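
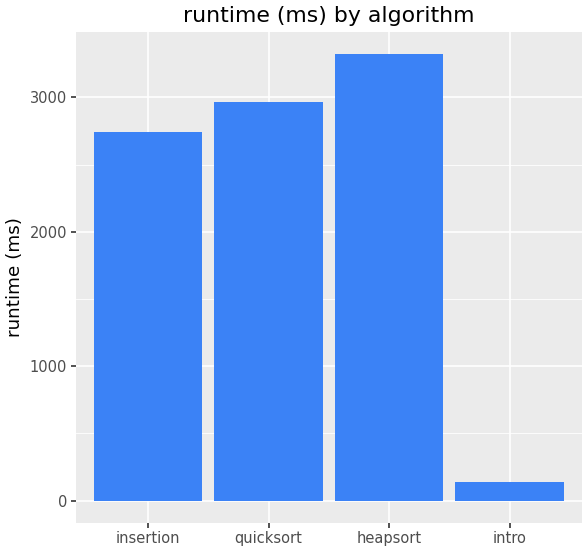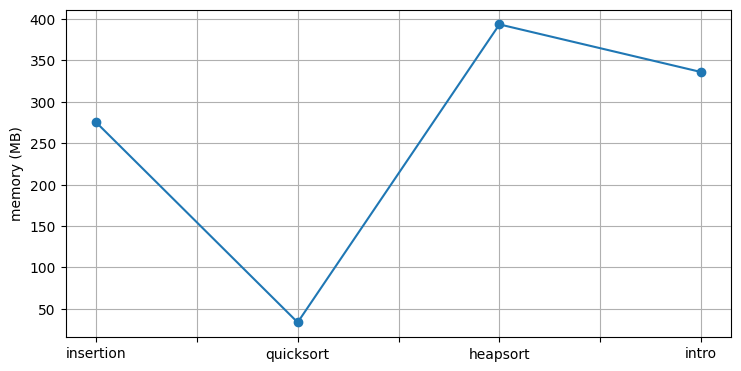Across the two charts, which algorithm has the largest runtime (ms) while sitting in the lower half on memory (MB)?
quicksort

Chart 2 median memory (MB) ≈ 300; below-median algorithms: insertion, quicksort. Among those, quicksort has the highest runtime (ms) (≈ 3000).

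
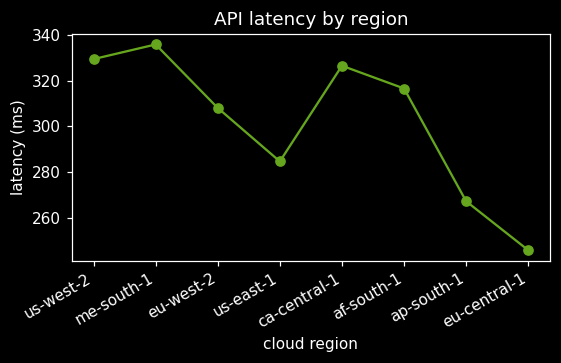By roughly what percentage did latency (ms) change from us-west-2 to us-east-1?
us-west-2 ≈ 330, us-east-1 ≈ 280; (280 − 330) / 330 ≈ -15.2%.

≈ -15.2%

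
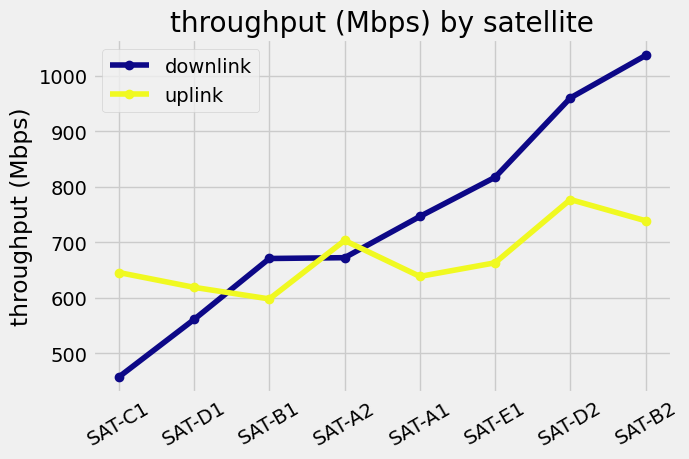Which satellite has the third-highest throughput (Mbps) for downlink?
SAT-E1

Top 4 for downlink: SAT-B2 ≈ 1050, SAT-D2 ≈ 950, SAT-E1 ≈ 800, SAT-A1 ≈ 750.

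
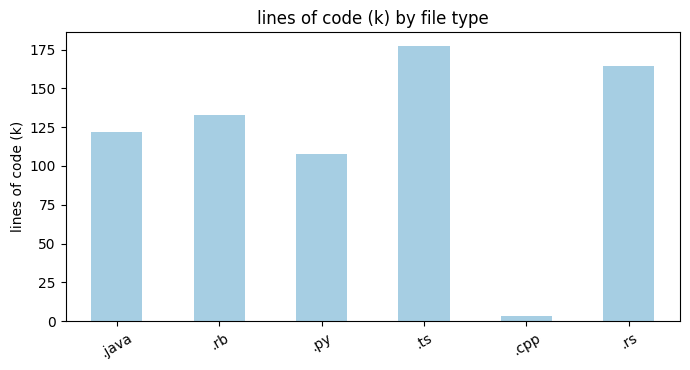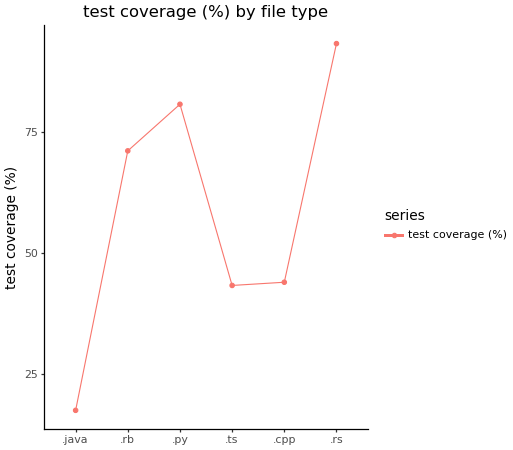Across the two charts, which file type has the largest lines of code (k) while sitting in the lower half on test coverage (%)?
Chart 2 median test coverage (%) ≈ 60; below-median file types: .java, .ts, .cpp. Among those, .ts has the highest lines of code (k) (≈ 180).

.ts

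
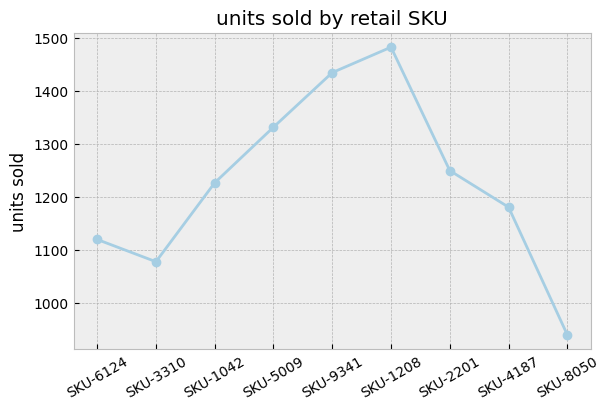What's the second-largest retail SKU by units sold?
Top 3: SKU-1208 ≈ 1500, SKU-9341 ≈ 1450, SKU-5009 ≈ 1350.

SKU-9341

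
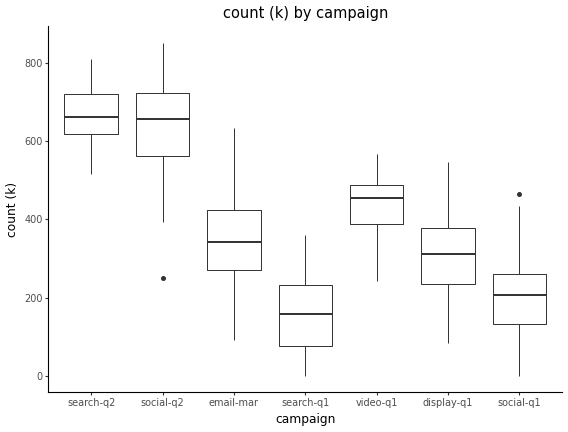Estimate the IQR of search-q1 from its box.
≈ 150

Q3 ≈ 250, Q1 ≈ 100; IQR ≈ 150.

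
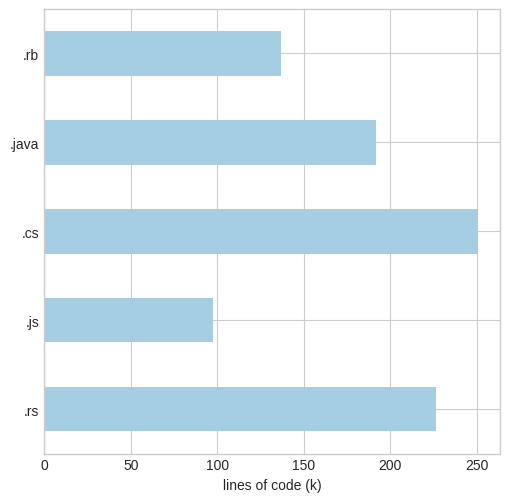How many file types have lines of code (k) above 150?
3

Above 150: .rs, .cs, .java.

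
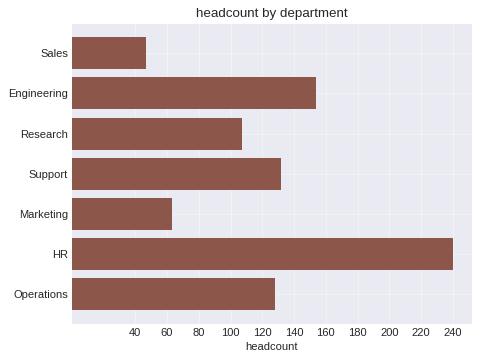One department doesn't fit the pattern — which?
HR

HR ≈ 240; the rest sit between ≈ 40 and ≈ 160.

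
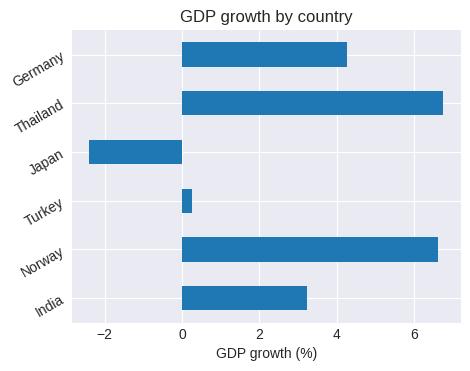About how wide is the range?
≈ 9

Max Thailand ≈ 7, min Japan ≈ -2; range ≈ 9.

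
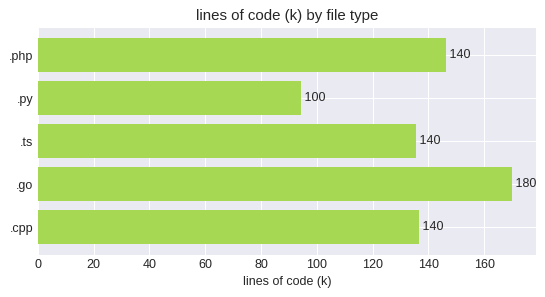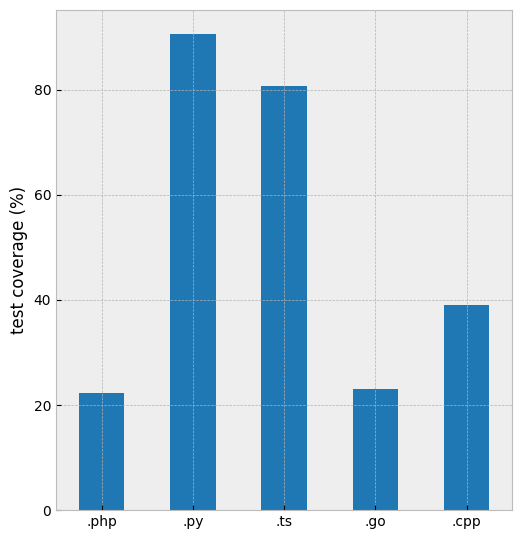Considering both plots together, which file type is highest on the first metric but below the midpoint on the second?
Chart 2 median test coverage (%) ≈ 40; below-median file types: .php, .go. Among those, .go has the highest lines of code (k) (≈ 180).

.go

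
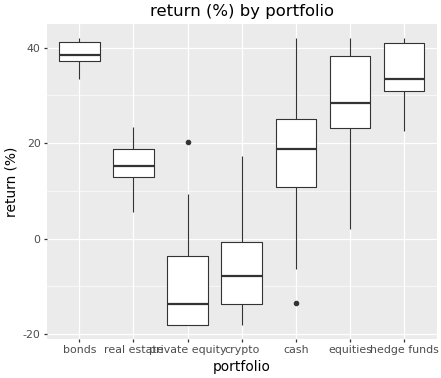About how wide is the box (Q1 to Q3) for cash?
≈ 15

Q3 ≈ 25, Q1 ≈ 10; IQR ≈ 15.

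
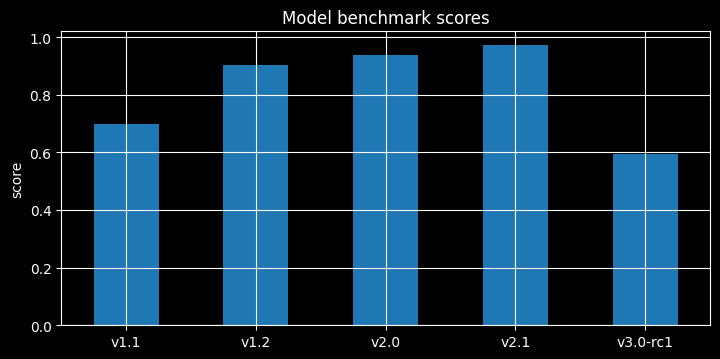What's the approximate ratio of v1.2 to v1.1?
v1.2 ≈ 0.9, v1.1 ≈ 0.7; 0.9/0.7 ≈ 1.29.

≈ 1.29×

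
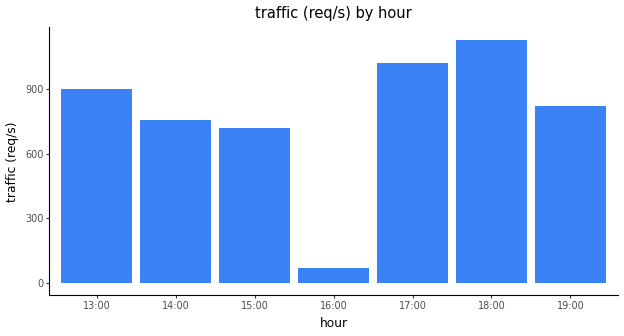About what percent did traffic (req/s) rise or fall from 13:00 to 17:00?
13:00 ≈ 900, 17:00 ≈ 1000; (1000 − 900) / 900 ≈ +11.1%.

≈ +11.1%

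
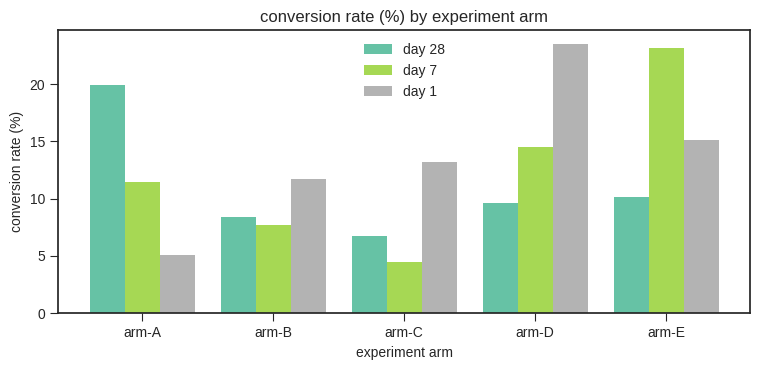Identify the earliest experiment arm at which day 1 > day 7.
arm-A: day 1 ≈ 6 vs day 7 ≈ 12 (not yet); arm-B: day 1 ≈ 12 vs day 7 ≈ 8 (first crossover).

arm-B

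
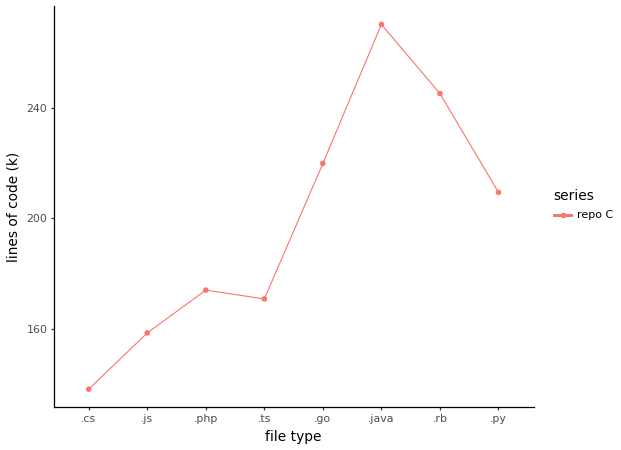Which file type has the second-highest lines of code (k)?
.rb

Top 3: .java ≈ 280, .rb ≈ 240, .go ≈ 220.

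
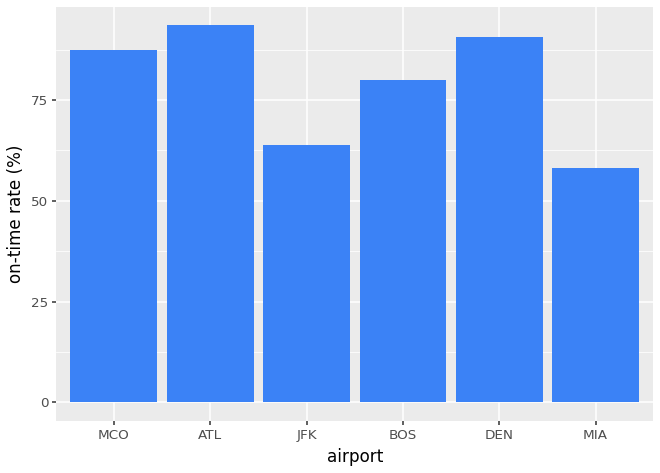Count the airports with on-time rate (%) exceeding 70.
Above 70: MCO, ATL, BOS, DEN.

4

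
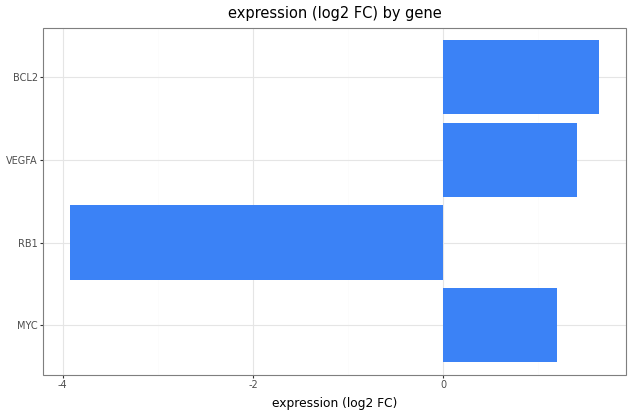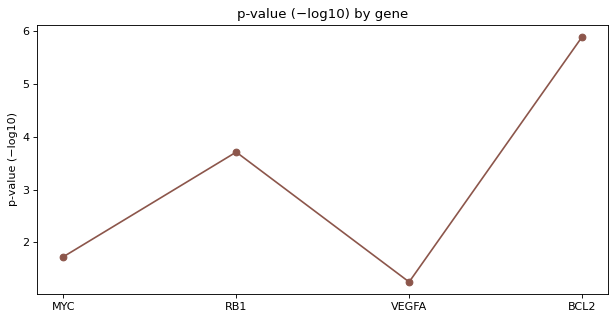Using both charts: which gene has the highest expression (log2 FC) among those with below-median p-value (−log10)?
VEGFA

Chart 2 median p-value (−log10) ≈ 3; below-median genes: MYC, VEGFA. Among those, VEGFA has the highest expression (log2 FC) (≈ 1.4).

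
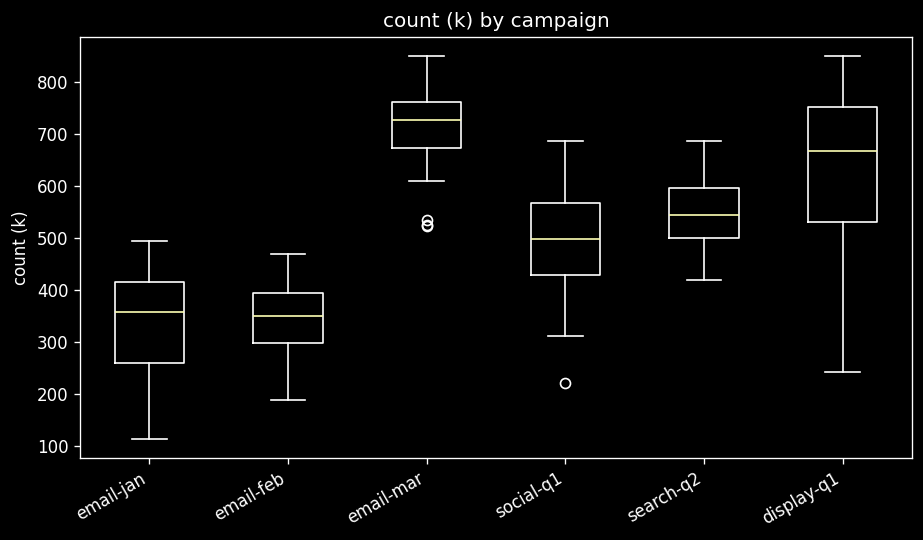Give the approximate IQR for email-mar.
Q3 ≈ 750, Q1 ≈ 650; IQR ≈ 100.

≈ 100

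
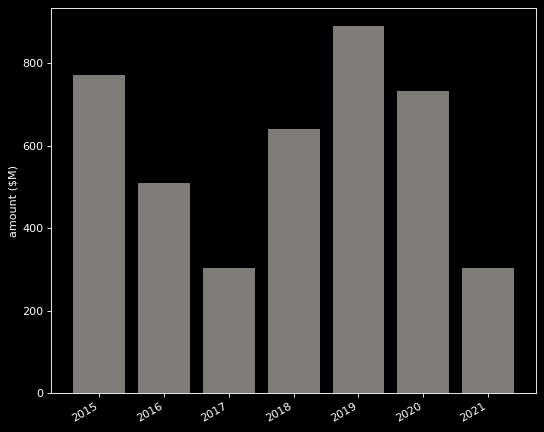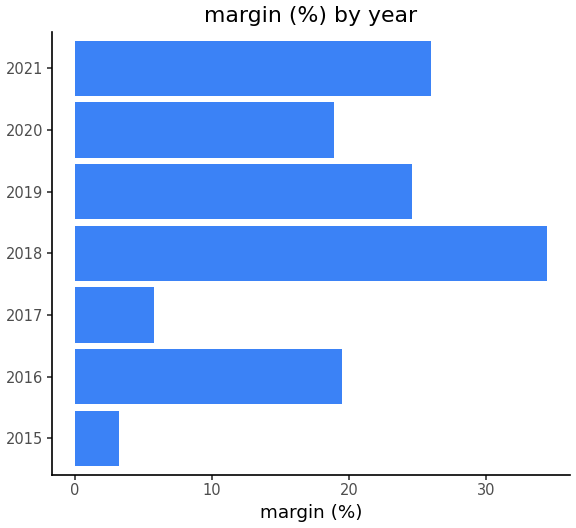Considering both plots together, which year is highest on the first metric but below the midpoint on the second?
Chart 2 median margin (%) ≈ 20; below-median years: 2015, 2017, 2020. Among those, 2015 has the highest amount ($M) (≈ 800).

2015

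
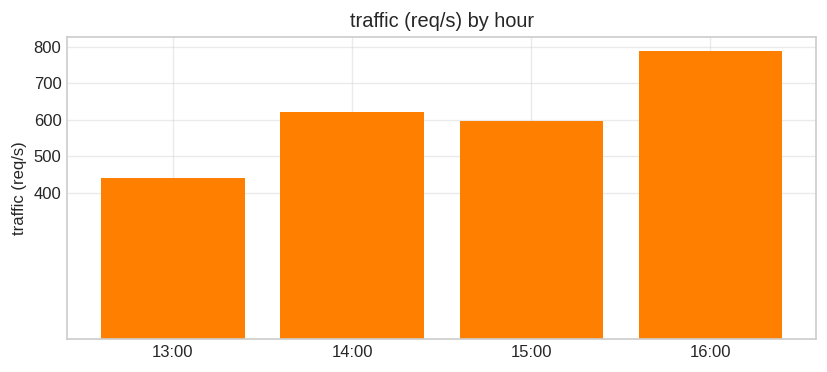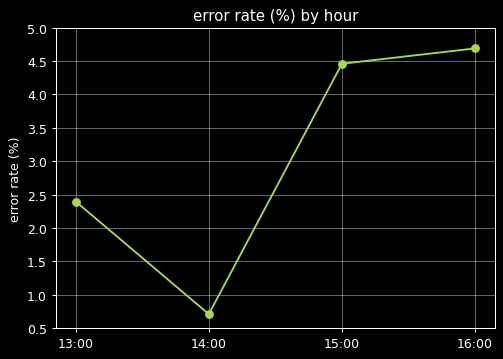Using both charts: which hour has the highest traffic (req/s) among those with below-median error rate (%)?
Chart 2 median error rate (%) ≈ 3.5; below-median hours: 13:00, 14:00. Among those, 14:00 has the highest traffic (req/s) (≈ 600).

14:00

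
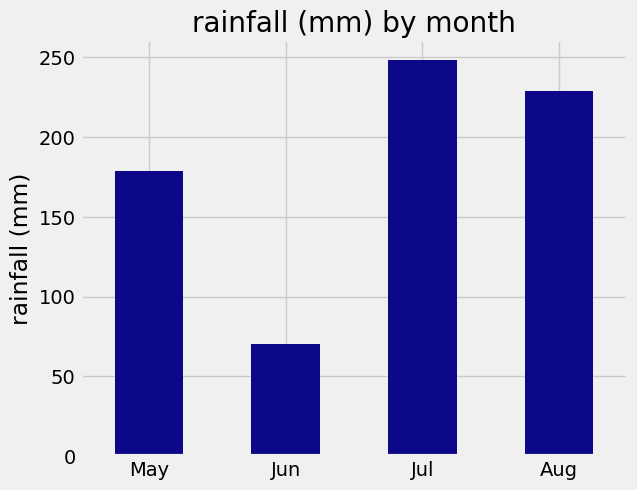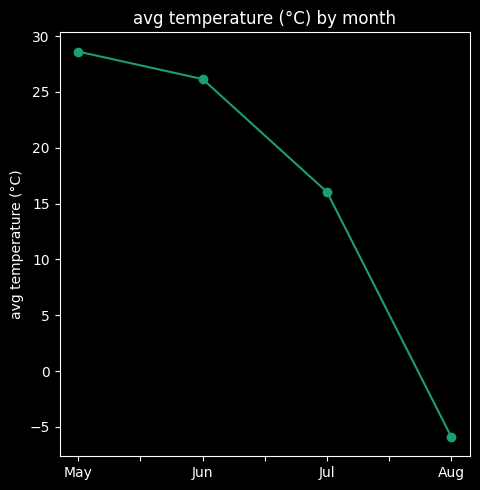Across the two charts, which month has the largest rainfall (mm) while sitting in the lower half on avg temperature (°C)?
Chart 2 median avg temperature (°C) ≈ 20; below-median months: Jul, Aug. Among those, Jul has the highest rainfall (mm) (≈ 250).

Jul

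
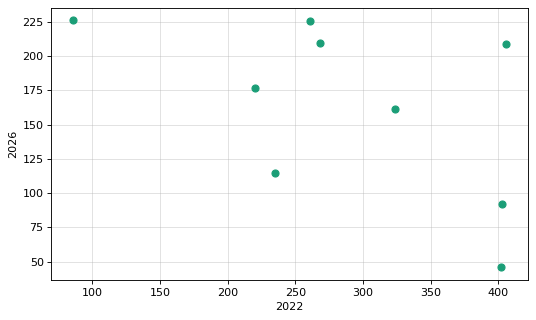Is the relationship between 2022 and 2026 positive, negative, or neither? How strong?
Points are negatively correlated; moderate (|r| ≈ 0.5).

negative, moderate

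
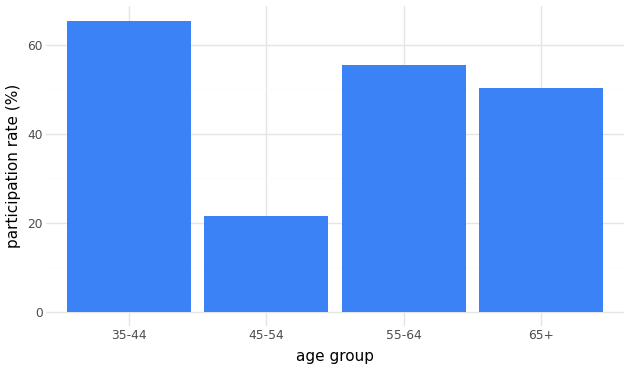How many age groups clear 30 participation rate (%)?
3

Above 30: 35-44, 55-64, 65+.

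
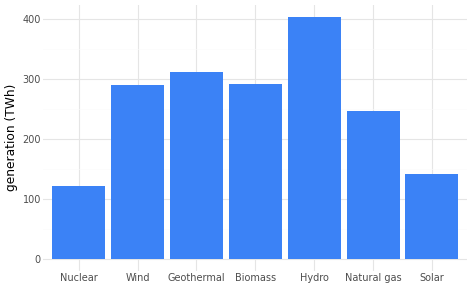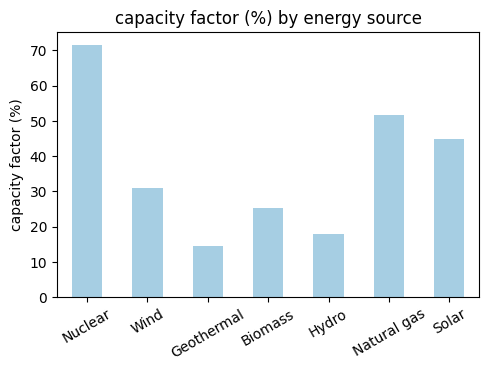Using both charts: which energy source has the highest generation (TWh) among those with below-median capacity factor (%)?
Hydro

Chart 2 median capacity factor (%) ≈ 30; below-median energy sources: Geothermal, Biomass, Hydro. Among those, Hydro has the highest generation (TWh) (≈ 400).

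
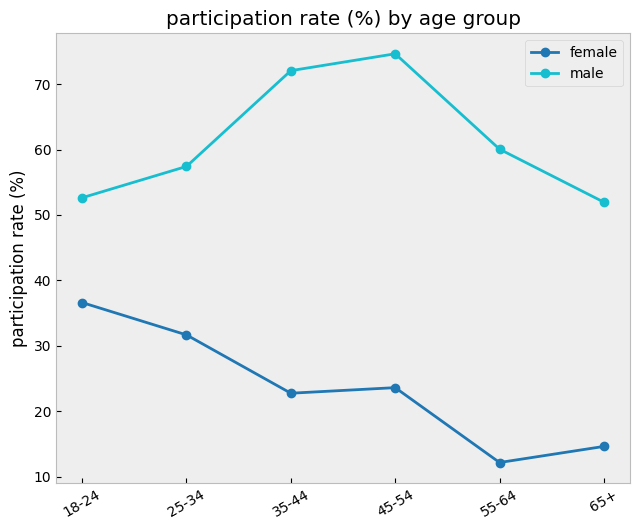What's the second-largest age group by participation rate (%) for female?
25-34

Top 3 for female: 18-24 ≈ 40, 25-34 ≈ 30, 45-54 ≈ 20.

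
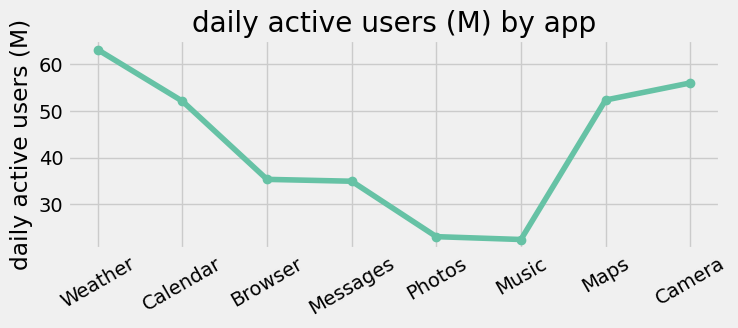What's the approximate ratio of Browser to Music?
≈ 1.75×

Browser ≈ 35, Music ≈ 20; 35/20 ≈ 1.75.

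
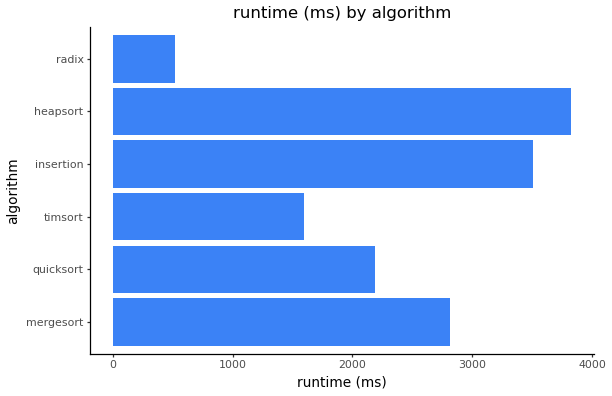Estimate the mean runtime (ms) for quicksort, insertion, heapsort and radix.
≈ 2500

(2000 + 3500 + 4000 + 500) / 4 ≈ 2500.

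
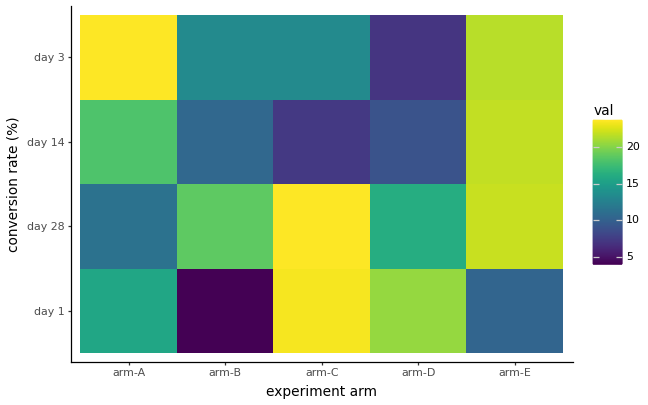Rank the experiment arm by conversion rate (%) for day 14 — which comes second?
Top 3 for day 14: arm-E ≈ 22, arm-A ≈ 18, arm-B ≈ 10.

arm-A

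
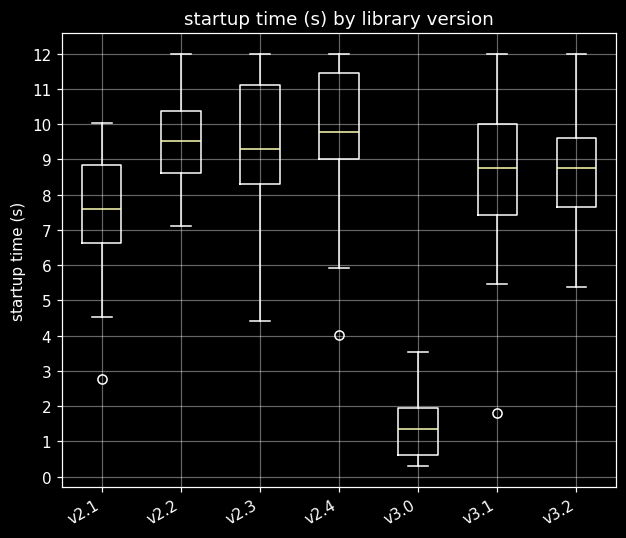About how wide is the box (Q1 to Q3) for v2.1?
≈ 2

Q3 ≈ 9, Q1 ≈ 7; IQR ≈ 2.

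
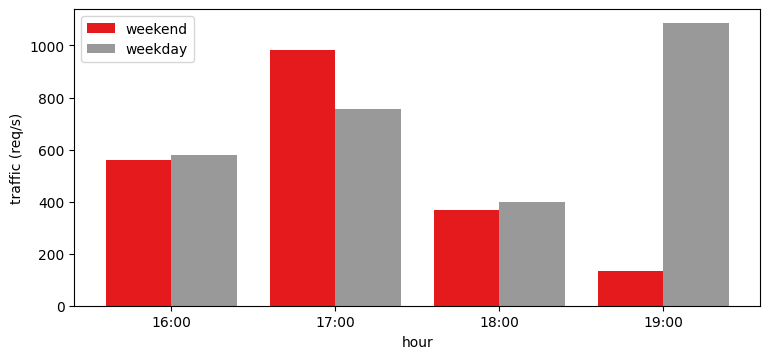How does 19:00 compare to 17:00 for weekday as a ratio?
≈ 1.38×

19:00 ≈ 1100, 17:00 ≈ 800; 1100/800 ≈ 1.38.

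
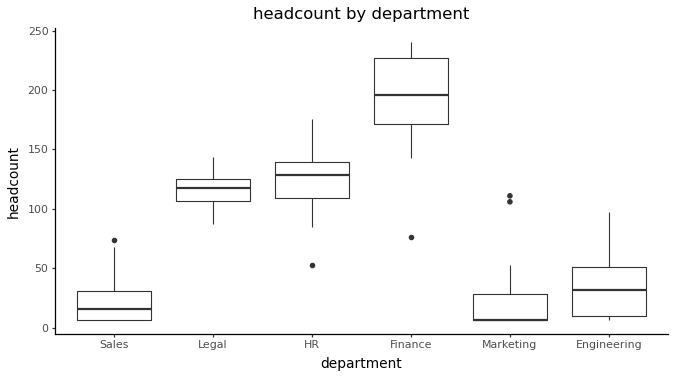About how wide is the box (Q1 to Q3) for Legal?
≈ 20

Q3 ≈ 120, Q1 ≈ 100; IQR ≈ 20.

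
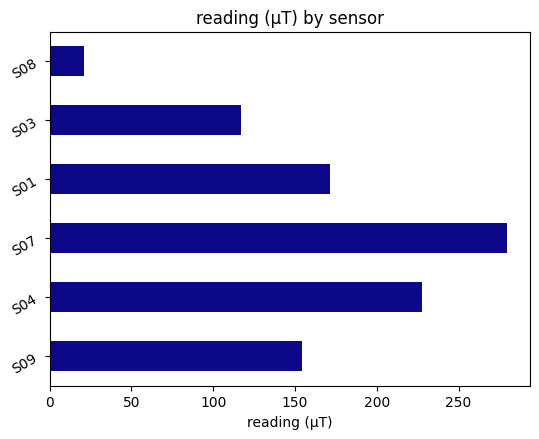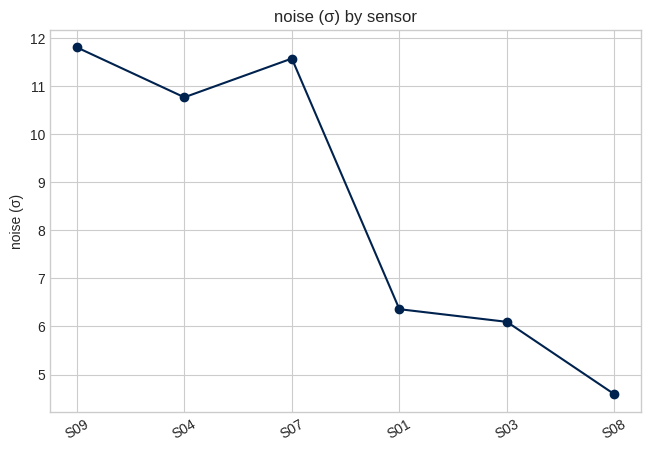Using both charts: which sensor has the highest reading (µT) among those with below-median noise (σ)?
Chart 2 median noise (σ) ≈ 8; below-median sensors: S01, S03, S08. Among those, S01 has the highest reading (µT) (≈ 150).

S01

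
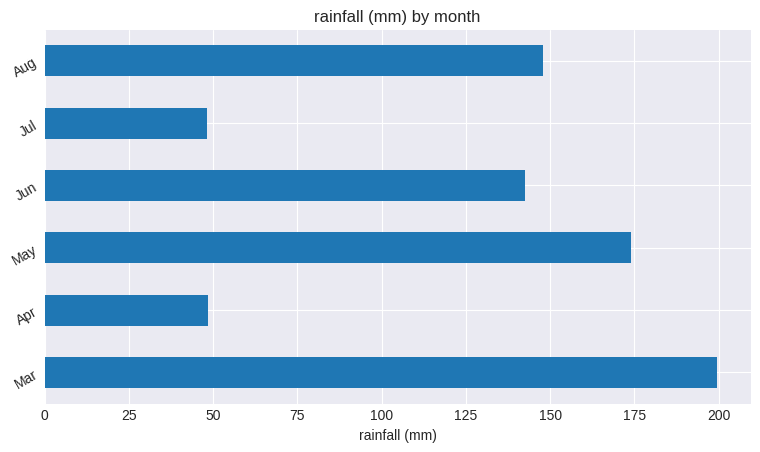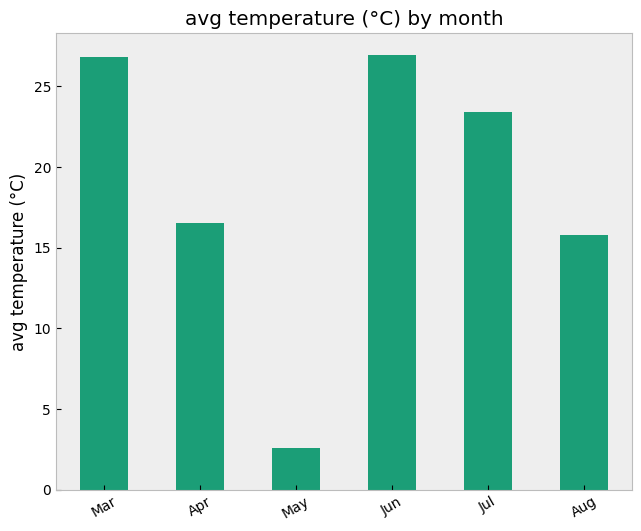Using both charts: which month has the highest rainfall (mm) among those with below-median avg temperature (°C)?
May

Chart 2 median avg temperature (°C) ≈ 20; below-median months: Apr, May, Aug. Among those, May has the highest rainfall (mm) (≈ 180).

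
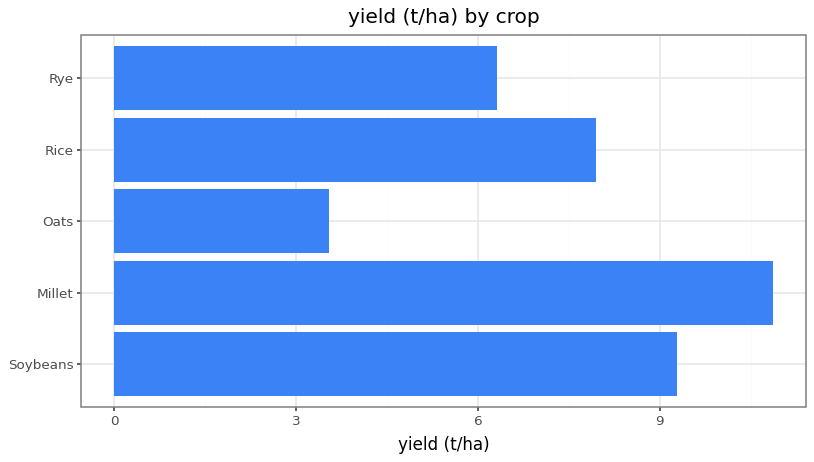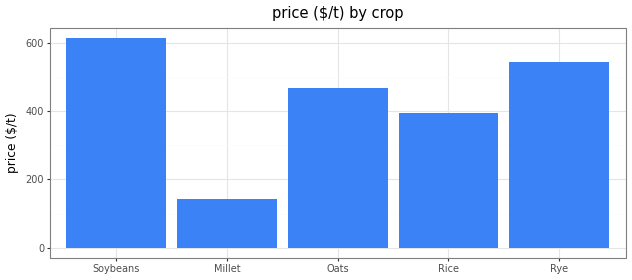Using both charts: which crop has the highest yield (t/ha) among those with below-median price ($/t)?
Millet

Chart 2 median price ($/t) ≈ 500; below-median crops: Millet, Rice. Among those, Millet has the highest yield (t/ha) (≈ 11).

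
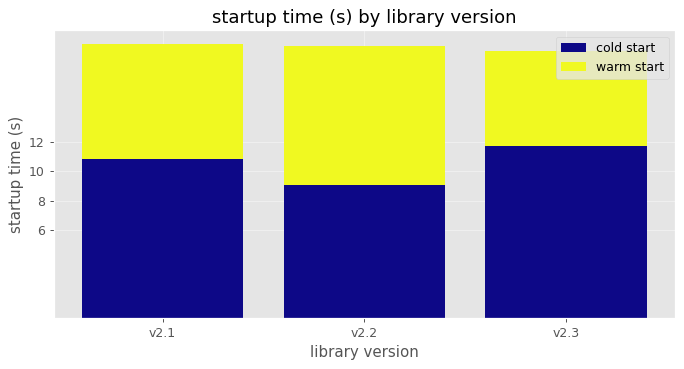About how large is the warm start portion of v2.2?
warm start top ≈ 18, bottom ≈ 10; segment ≈ 8.

≈ 8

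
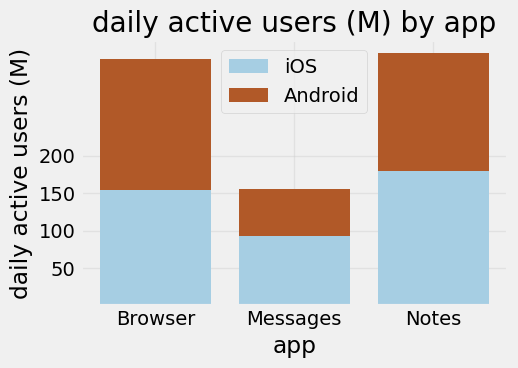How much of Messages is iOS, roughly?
≈ 100

iOS top ≈ 100, bottom ≈ 0; segment ≈ 100.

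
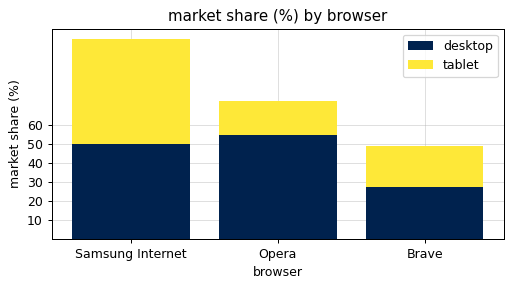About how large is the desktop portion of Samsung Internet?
desktop top ≈ 50, bottom ≈ 0; segment ≈ 50.

≈ 50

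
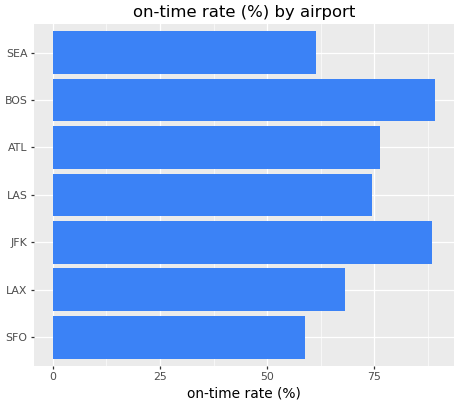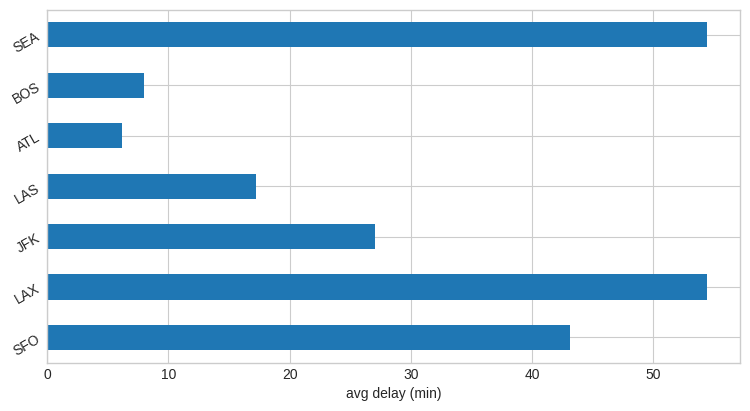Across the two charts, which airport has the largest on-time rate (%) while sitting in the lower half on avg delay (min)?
BOS

Chart 2 median avg delay (min) ≈ 25; below-median airports: LAS, ATL, BOS. Among those, BOS has the highest on-time rate (%) (≈ 90).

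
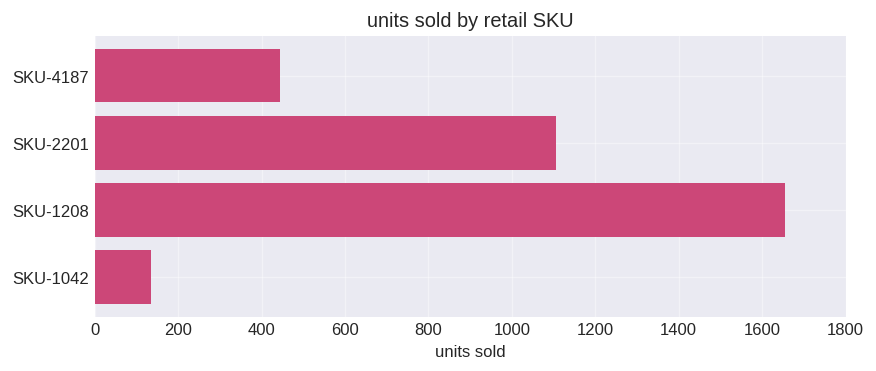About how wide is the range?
≈ 1400

Max SKU-1208 ≈ 1600, min SKU-1042 ≈ 200; range ≈ 1400.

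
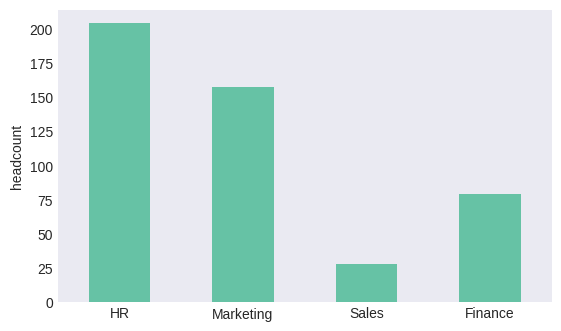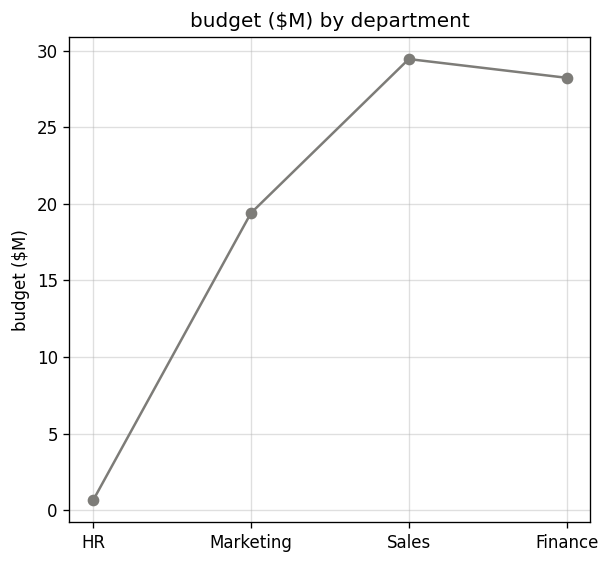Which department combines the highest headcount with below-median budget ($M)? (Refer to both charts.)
Chart 2 median budget ($M) ≈ 25; below-median departments: HR, Marketing. Among those, HR has the highest headcount (≈ 200).

HR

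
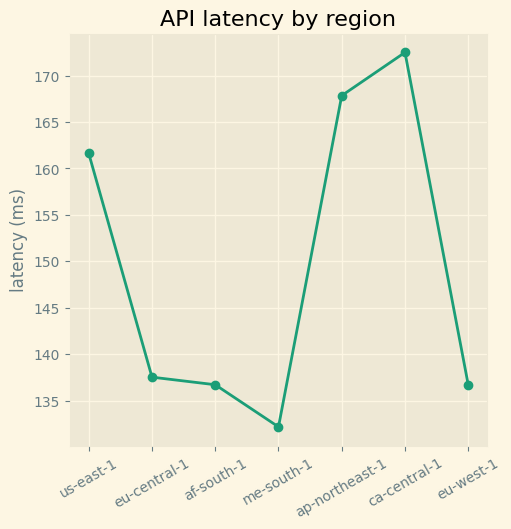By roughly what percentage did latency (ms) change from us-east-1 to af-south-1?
≈ -15.6%

us-east-1 ≈ 160, af-south-1 ≈ 135; (135 − 160) / 160 ≈ -15.6%.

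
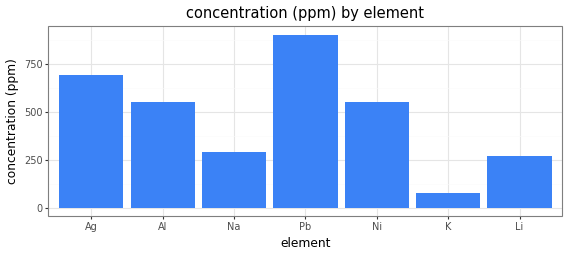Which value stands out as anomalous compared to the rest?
K ≈ 100; the rest sit between ≈ 300 and ≈ 900.

K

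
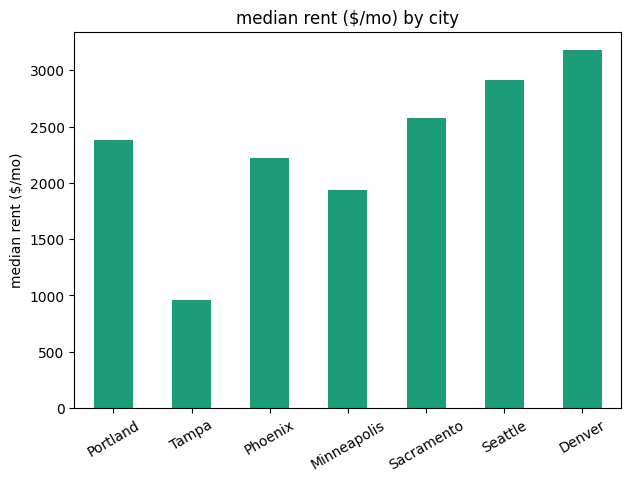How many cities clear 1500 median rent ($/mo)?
6

Above 1500: Portland, Phoenix, Minneapolis, Sacramento, Seattle, Denver.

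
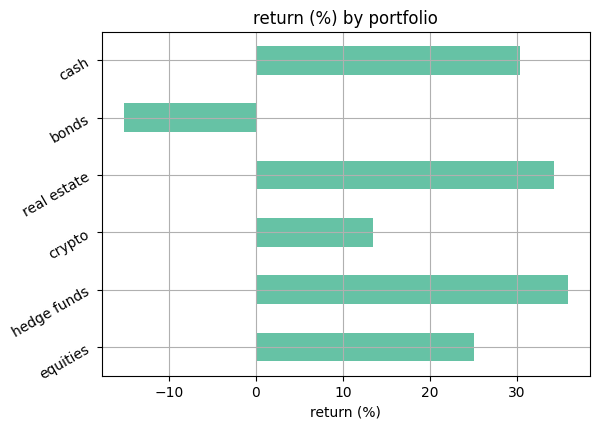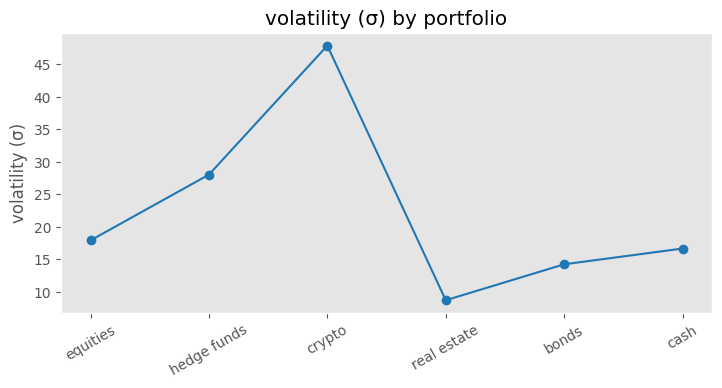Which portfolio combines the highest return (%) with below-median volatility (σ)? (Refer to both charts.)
real estate

Chart 2 median volatility (σ) ≈ 15; below-median portfolios: real estate, bonds, cash. Among those, real estate has the highest return (%) (≈ 35).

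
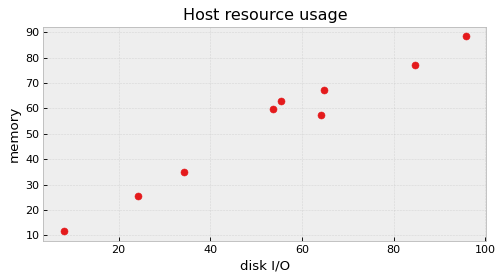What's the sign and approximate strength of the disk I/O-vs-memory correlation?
Points are positively correlated; strong (|r| ≈ 1.0).

positive, strong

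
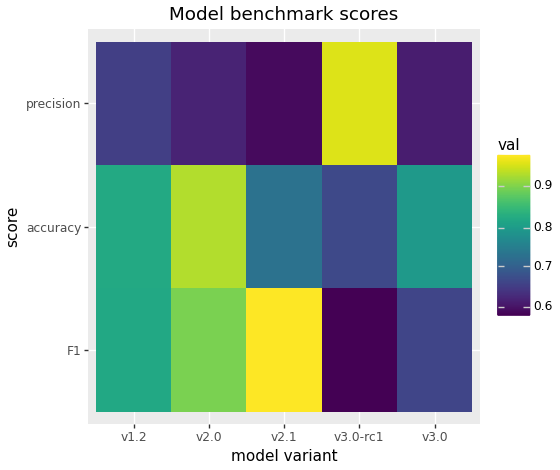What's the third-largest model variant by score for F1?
Top 4 for F1: v2.1 ≈ 1.00, v2.0 ≈ 0.90, v1.2 ≈ 0.80, v3.0 ≈ 0.65.

v1.2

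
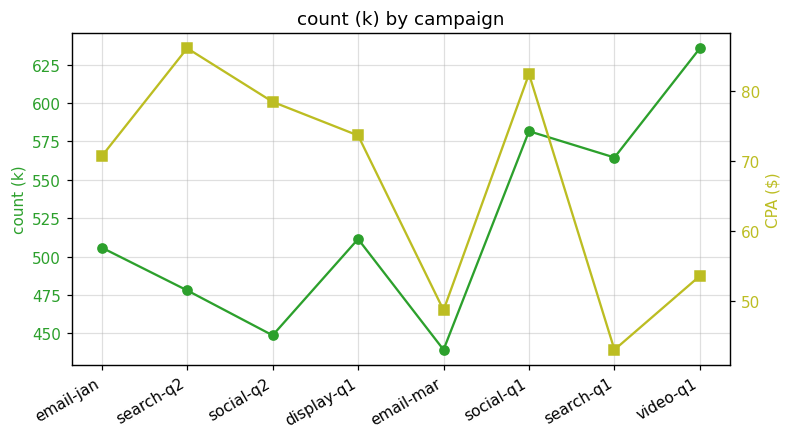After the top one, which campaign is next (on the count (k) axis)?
Top 3 (on the count (k) axis): video-q1 ≈ 640, social-q1 ≈ 580, search-q1 ≈ 560.

social-q1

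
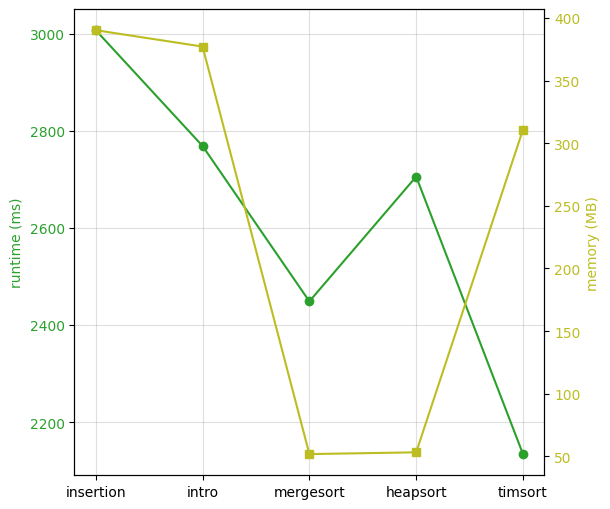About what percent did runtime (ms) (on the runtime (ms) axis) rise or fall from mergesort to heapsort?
mergesort ≈ 2400, heapsort ≈ 2700; (2700 − 2400) / 2400 ≈ +12.5%.

≈ +12.5%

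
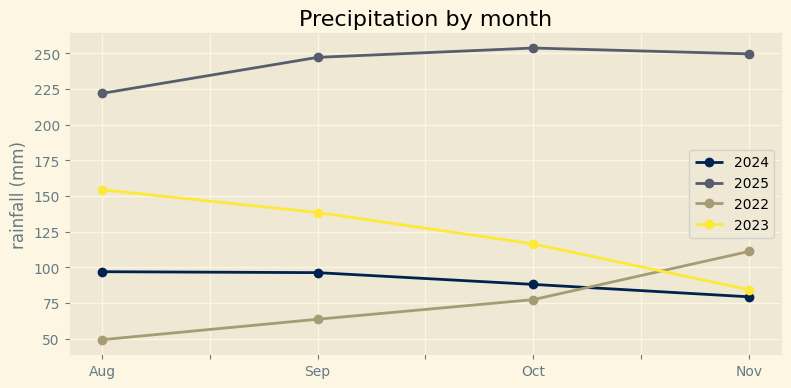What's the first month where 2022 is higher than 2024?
Nov

Oct: 2022 ≈ 80 vs 2024 ≈ 80 (not yet); Nov: 2022 ≈ 120 vs 2024 ≈ 80 (first crossover).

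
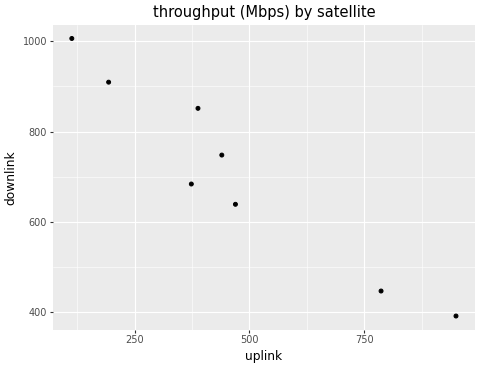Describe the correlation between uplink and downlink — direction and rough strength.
Points are negatively correlated; strong (|r| ≈ 1.0).

negative, strong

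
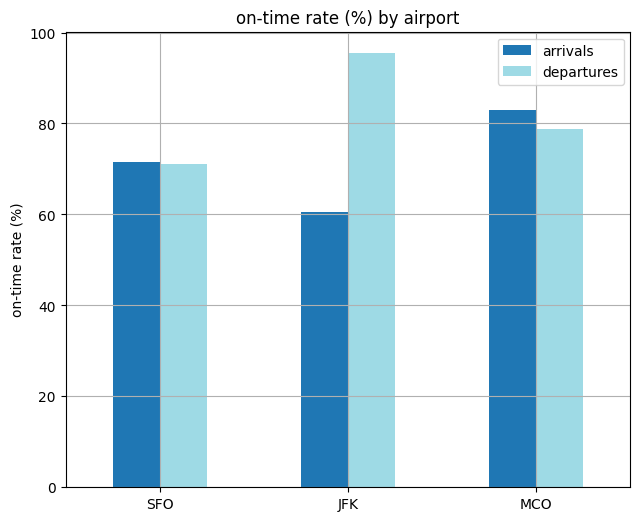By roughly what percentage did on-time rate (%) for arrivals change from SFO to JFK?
SFO ≈ 70, JFK ≈ 60; (60 − 70) / 70 ≈ -14.3%.

≈ -14.3%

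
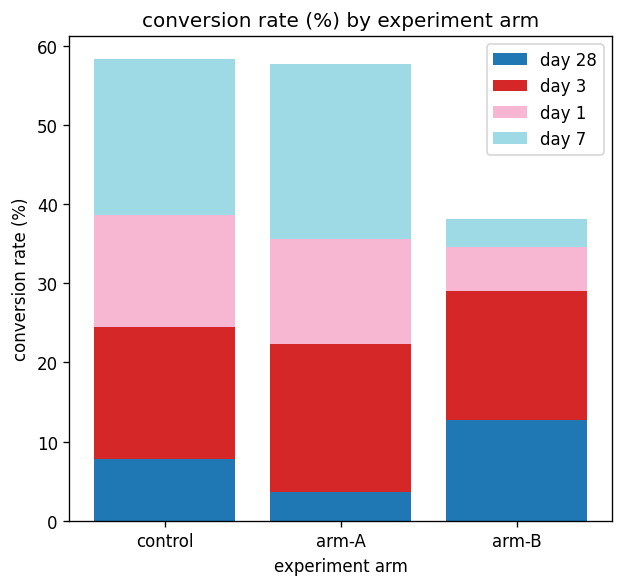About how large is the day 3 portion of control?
day 3 top ≈ 25, bottom ≈ 10; segment ≈ 15.

≈ 15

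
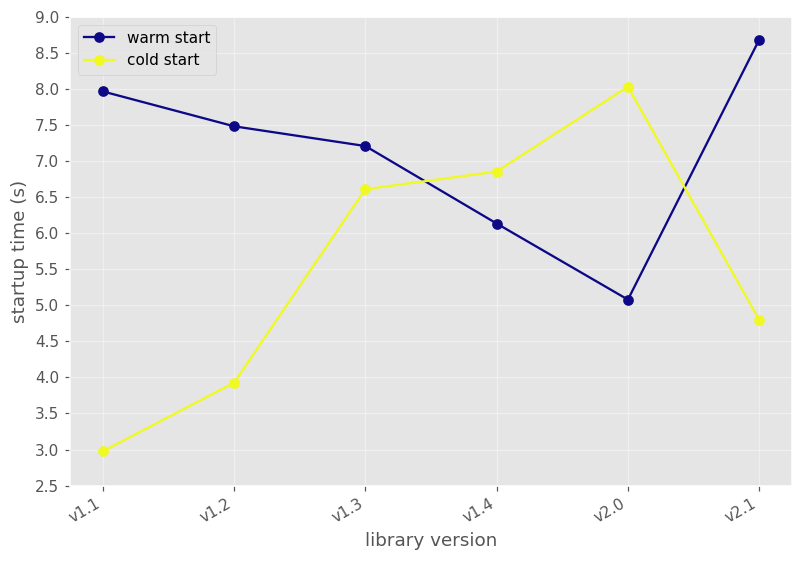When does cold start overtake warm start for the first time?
v1.3: cold start ≈ 6.5 vs warm start ≈ 7.0 (not yet); v1.4: cold start ≈ 7.0 vs warm start ≈ 6.0 (first crossover).

v1.4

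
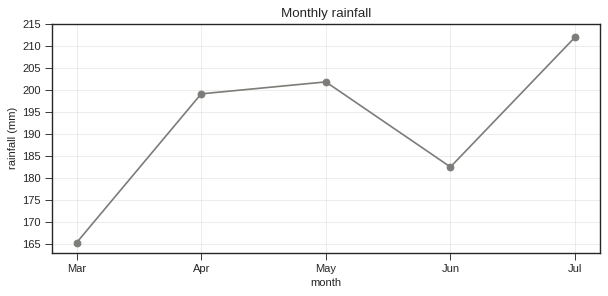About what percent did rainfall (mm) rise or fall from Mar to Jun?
Mar ≈ 165, Jun ≈ 185; (185 − 165) / 165 ≈ +12.1%.

≈ +12.1%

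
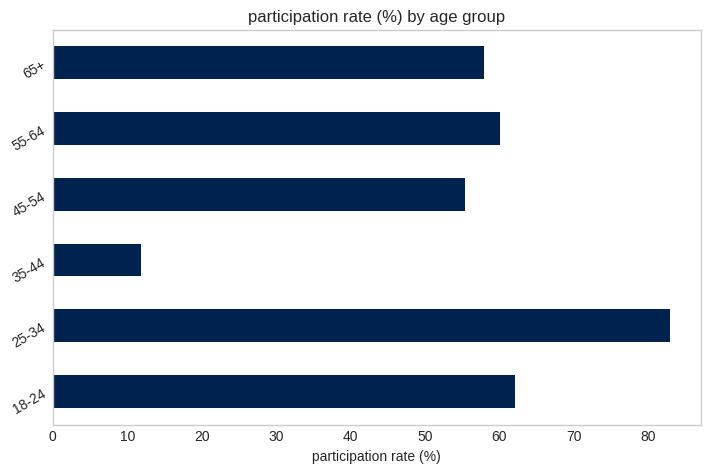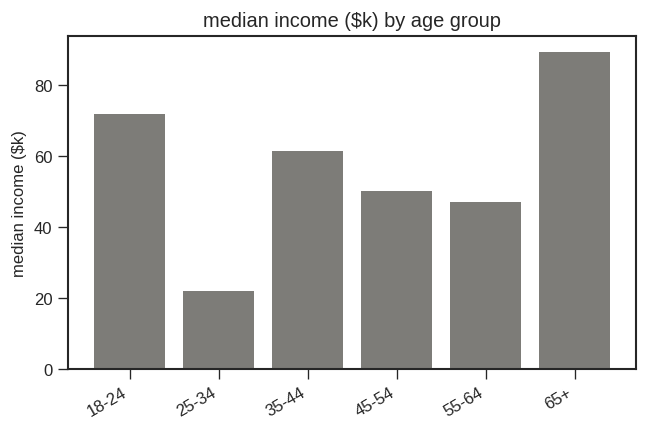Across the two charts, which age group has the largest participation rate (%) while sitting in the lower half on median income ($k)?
Chart 2 median median income ($k) ≈ 60; below-median age groups: 25-34, 45-54, 55-64. Among those, 25-34 has the highest participation rate (%) (≈ 80).

25-34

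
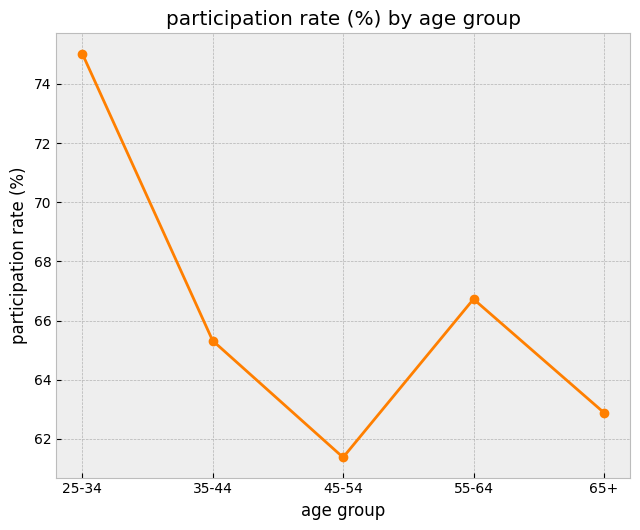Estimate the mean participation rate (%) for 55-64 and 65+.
(66 + 62) / 2 ≈ 64.

≈ 64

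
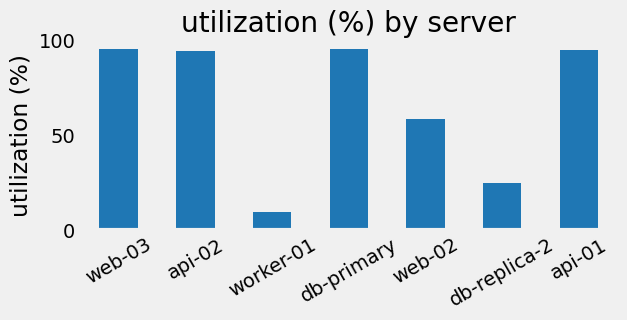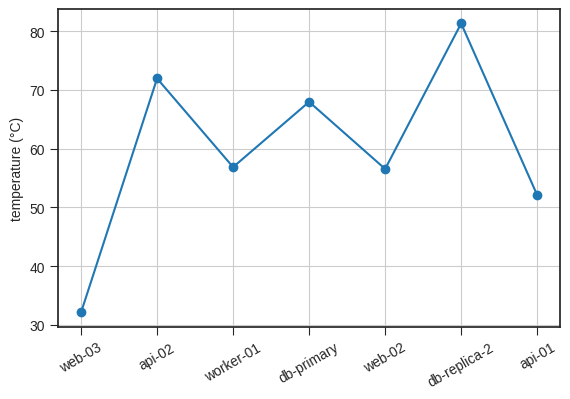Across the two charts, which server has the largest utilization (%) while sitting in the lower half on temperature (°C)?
web-03

Chart 2 median temperature (°C) ≈ 60; below-median servers: web-03, web-02, api-01. Among those, web-03 has the highest utilization (%) (≈ 100).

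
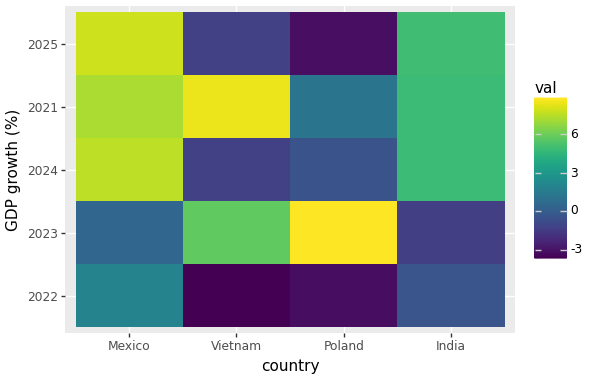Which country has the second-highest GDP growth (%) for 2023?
Top 3 for 2023: Poland ≈ 8, Vietnam ≈ 6, Mexico ≈ 0.

Vietnam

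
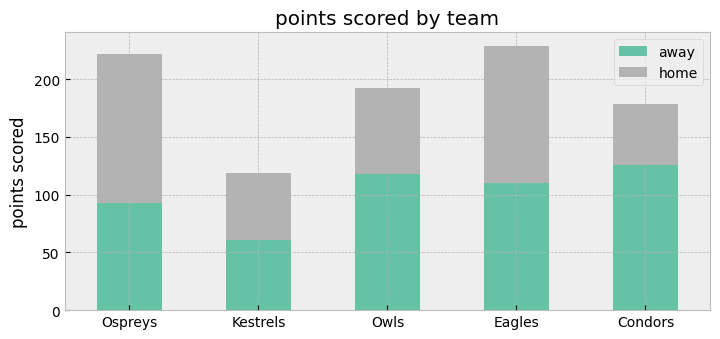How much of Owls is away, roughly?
≈ 120

away top ≈ 120, bottom ≈ 0; segment ≈ 120.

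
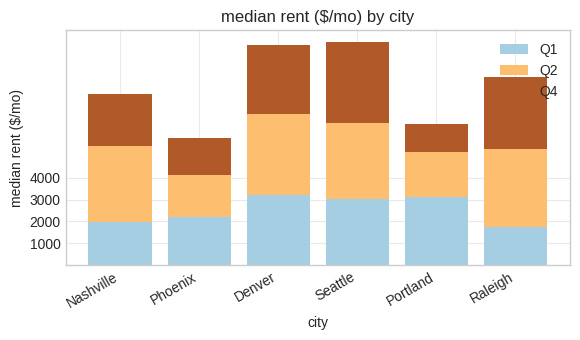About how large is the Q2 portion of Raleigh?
≈ 3000

Q2 top ≈ 5000, bottom ≈ 2000; segment ≈ 3000.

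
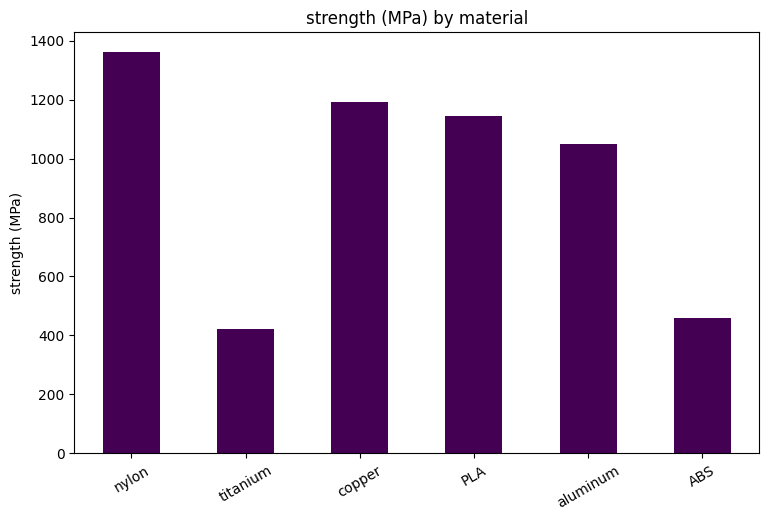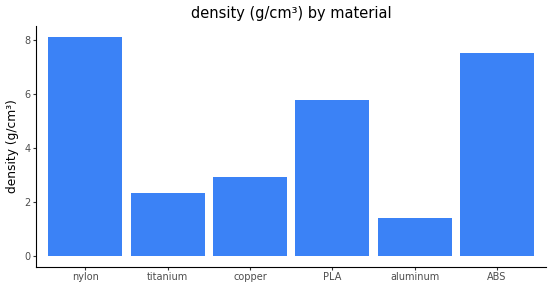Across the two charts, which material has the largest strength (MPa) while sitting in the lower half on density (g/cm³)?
Chart 2 median density (g/cm³) ≈ 4; below-median materials: titanium, copper, aluminum. Among those, copper has the highest strength (MPa) (≈ 1200).

copper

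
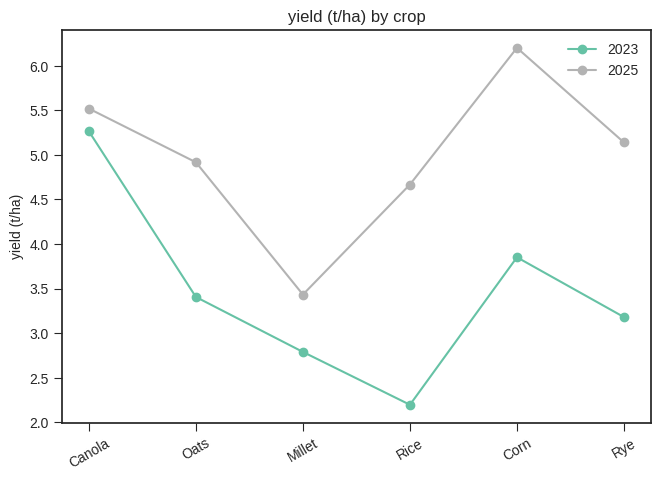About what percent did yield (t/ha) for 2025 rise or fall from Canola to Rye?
≈ -9.1%

Canola ≈ 5.5, Rye ≈ 5.0; (5.0 − 5.5) / 5.5 ≈ -9.1%.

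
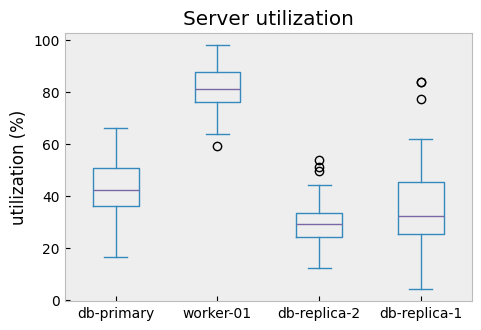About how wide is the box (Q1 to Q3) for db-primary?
≈ 15

Q3 ≈ 50, Q1 ≈ 35; IQR ≈ 15.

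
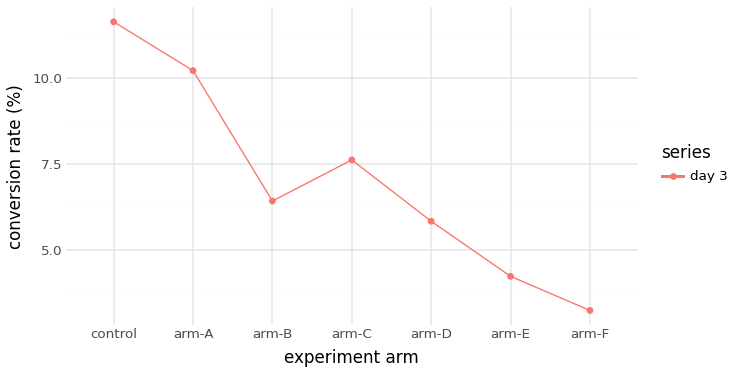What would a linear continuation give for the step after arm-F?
Last three: 6, 4, 3 → slope ≈ -1.5/step → next ≈ 1.5.

≈ 1.5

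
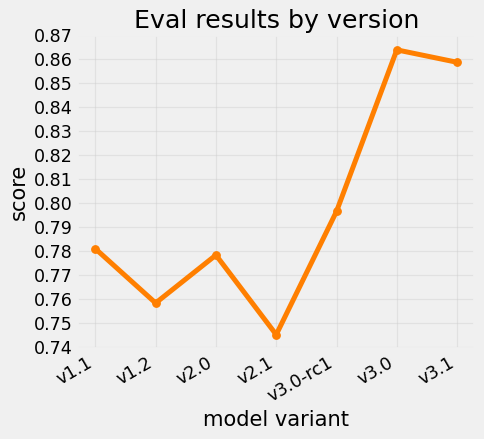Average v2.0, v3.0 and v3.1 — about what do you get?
≈ 0.83

(0.78 + 0.86 + 0.86) / 3 ≈ 0.83.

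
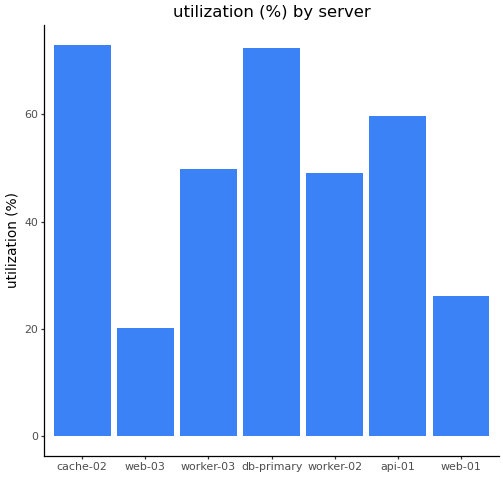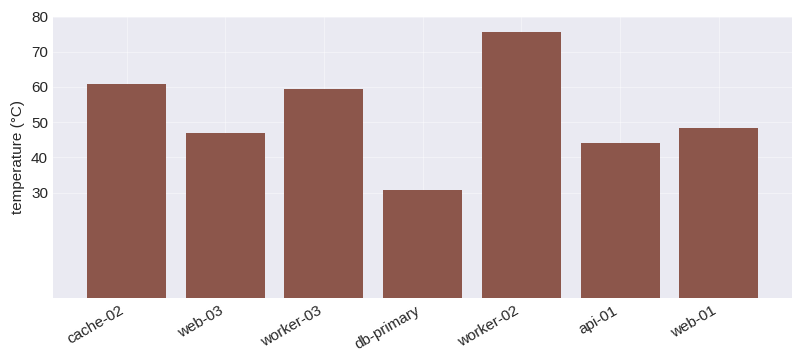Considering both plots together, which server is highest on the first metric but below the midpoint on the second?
Chart 2 median temperature (°C) ≈ 50; below-median servers: web-03, db-primary, api-01. Among those, db-primary has the highest utilization (%) (≈ 70).

db-primary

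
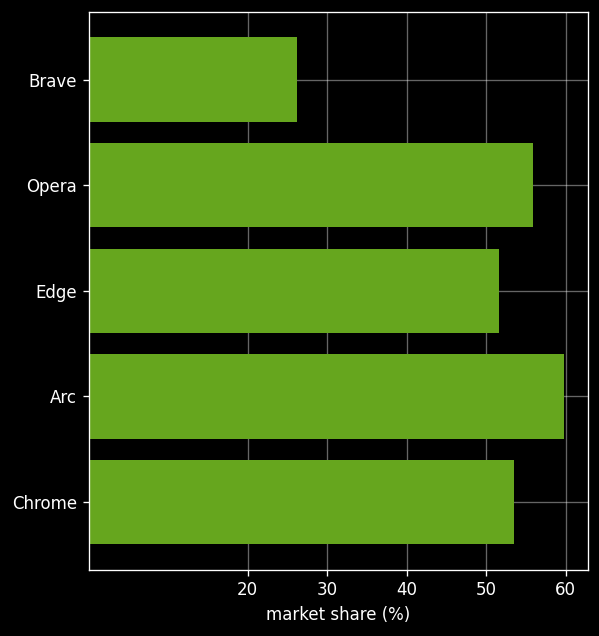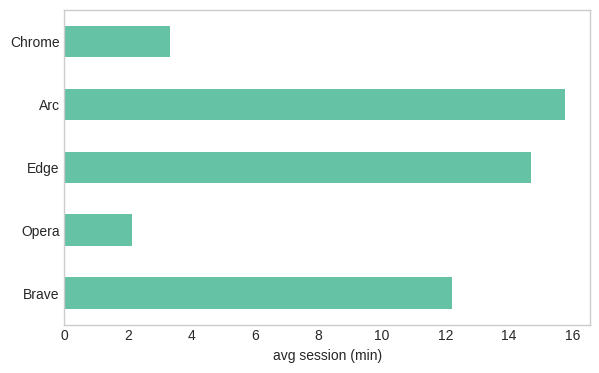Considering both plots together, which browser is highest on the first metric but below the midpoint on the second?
Chart 2 median avg session (min) ≈ 12; below-median browsers: Opera, Chrome. Among those, Opera has the highest market share (%) (≈ 60).

Opera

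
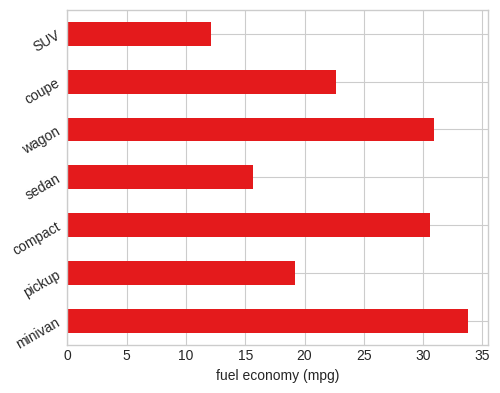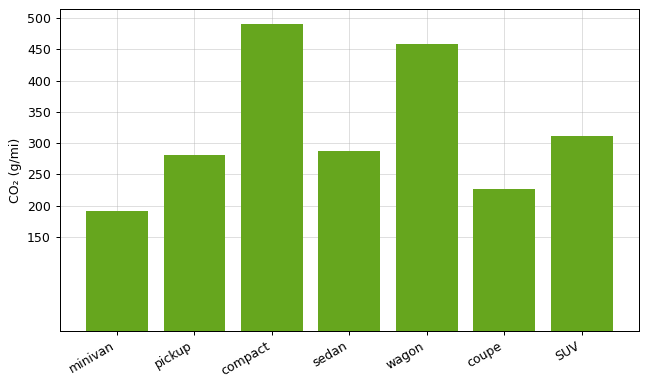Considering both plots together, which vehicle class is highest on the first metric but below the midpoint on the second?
Chart 2 median CO₂ (g/mi) ≈ 300; below-median vehicle classes: minivan, pickup, coupe. Among those, minivan has the highest fuel economy (mpg) (≈ 35).

minivan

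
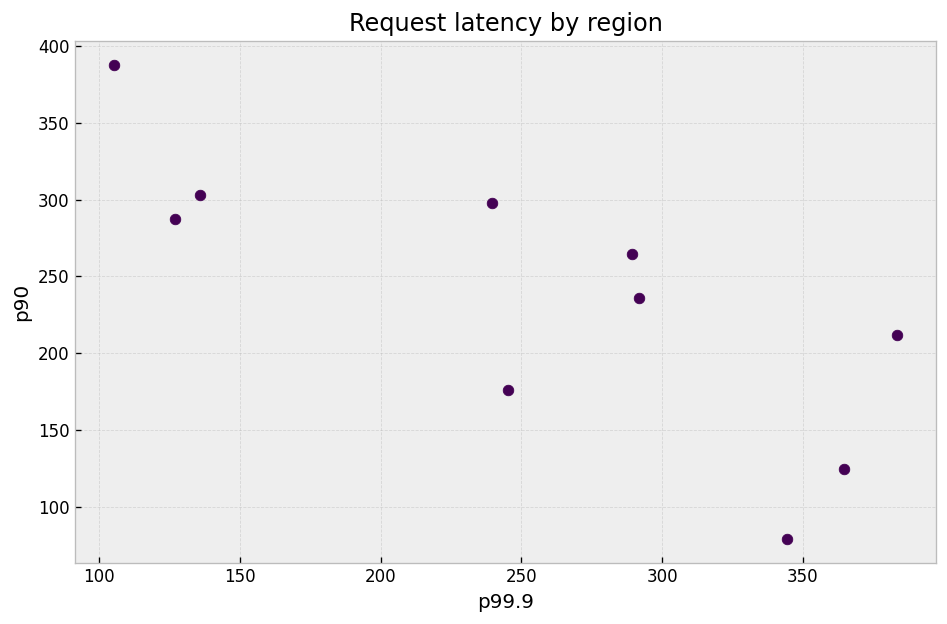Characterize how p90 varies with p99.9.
Points are negatively correlated; strong (|r| ≈ 0.8).

negative, strong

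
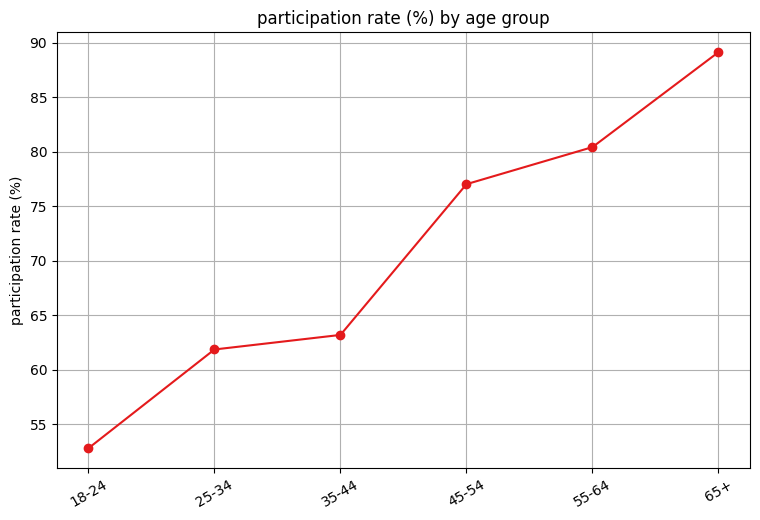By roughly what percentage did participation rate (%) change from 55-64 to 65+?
≈ +12.5%

55-64 ≈ 80, 65+ ≈ 90; (90 − 80) / 80 ≈ +12.5%.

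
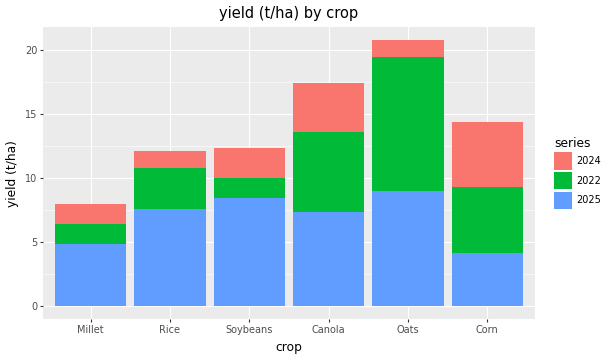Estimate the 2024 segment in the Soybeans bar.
≈ 2

2024 top ≈ 12, bottom ≈ 10; segment ≈ 2.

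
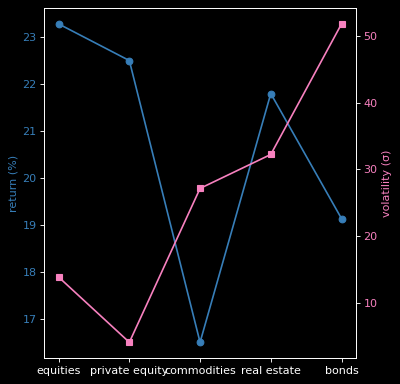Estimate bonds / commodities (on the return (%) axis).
bonds ≈ 19, commodities ≈ 17; 19/17 ≈ 1.12.

≈ 1.12×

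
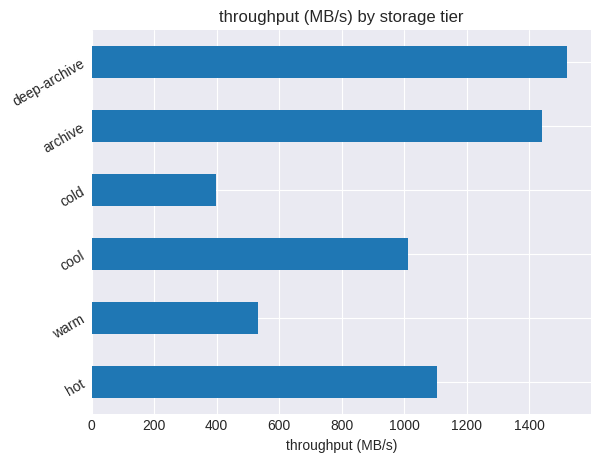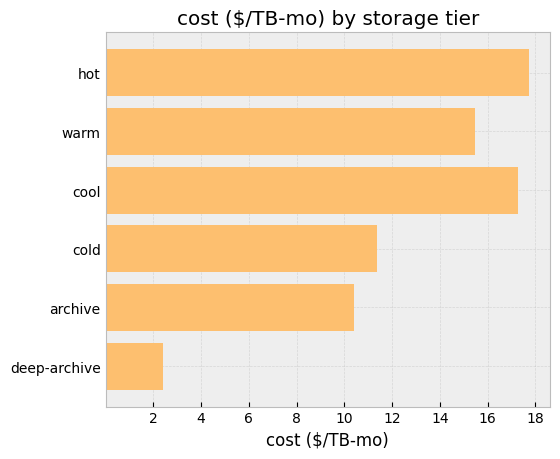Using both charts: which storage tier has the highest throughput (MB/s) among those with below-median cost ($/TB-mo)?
deep-archive

Chart 2 median cost ($/TB-mo) ≈ 14; below-median storage tiers: cold, archive, deep-archive. Among those, deep-archive has the highest throughput (MB/s) (≈ 1600).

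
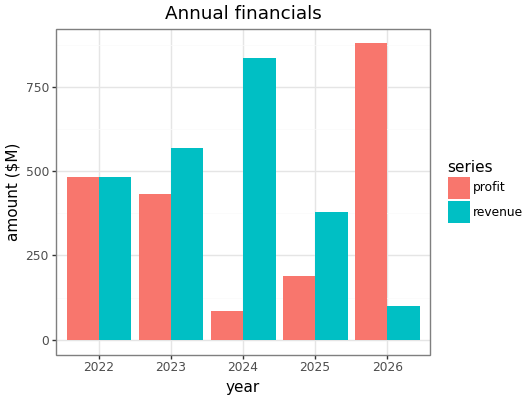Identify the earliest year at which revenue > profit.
2023

2022: revenue ≈ 500 vs profit ≈ 500 (not yet); 2023: revenue ≈ 600 vs profit ≈ 400 (first crossover).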